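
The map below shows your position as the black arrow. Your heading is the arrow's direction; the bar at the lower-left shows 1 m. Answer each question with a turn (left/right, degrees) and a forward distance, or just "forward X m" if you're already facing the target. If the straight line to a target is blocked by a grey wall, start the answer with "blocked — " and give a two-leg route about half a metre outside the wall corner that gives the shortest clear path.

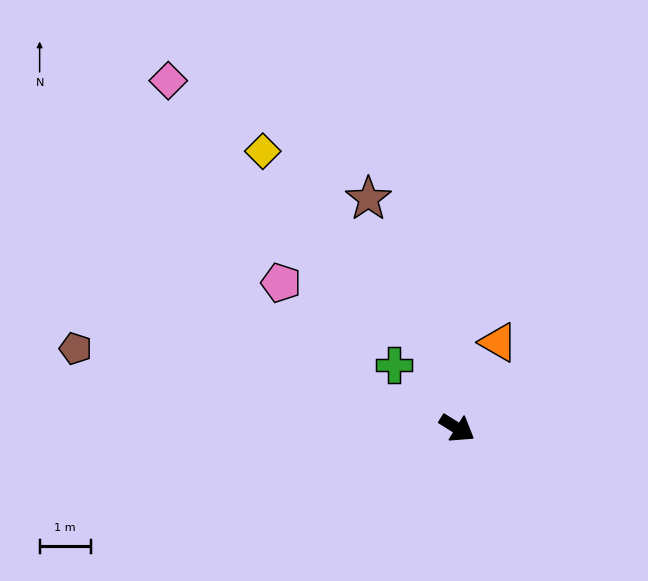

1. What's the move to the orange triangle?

turn left 96°, forward 1.9 m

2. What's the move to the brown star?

turn left 143°, forward 4.8 m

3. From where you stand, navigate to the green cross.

turn left 167°, forward 1.7 m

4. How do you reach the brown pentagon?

turn right 160°, forward 7.6 m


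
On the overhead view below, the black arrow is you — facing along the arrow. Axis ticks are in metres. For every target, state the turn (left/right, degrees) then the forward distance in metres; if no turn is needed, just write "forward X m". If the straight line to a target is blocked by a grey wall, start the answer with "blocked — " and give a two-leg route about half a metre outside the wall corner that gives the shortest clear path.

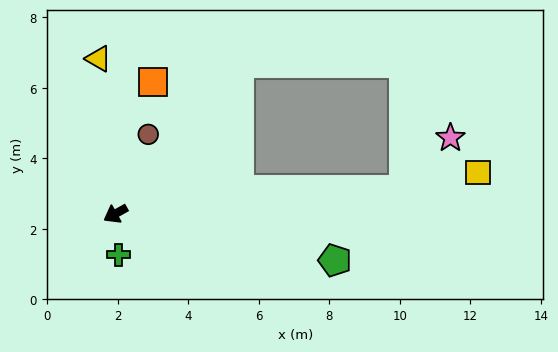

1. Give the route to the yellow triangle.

turn right 113°, forward 4.4 m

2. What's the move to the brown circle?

turn right 142°, forward 2.4 m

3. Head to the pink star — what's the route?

blocked — turn left 156°, forward 8.2 m, then turn left 42°, forward 2.0 m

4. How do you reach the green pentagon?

turn left 139°, forward 6.4 m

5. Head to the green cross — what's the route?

turn left 65°, forward 1.2 m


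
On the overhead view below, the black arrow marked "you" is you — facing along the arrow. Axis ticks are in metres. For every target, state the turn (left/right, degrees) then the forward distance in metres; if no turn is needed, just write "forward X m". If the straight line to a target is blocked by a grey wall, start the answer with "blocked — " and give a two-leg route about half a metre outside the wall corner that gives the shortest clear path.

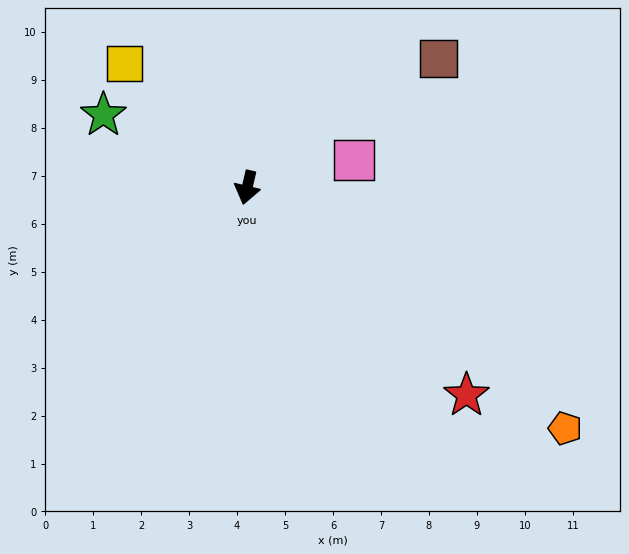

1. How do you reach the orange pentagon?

turn left 66°, forward 8.3 m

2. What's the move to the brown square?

turn left 137°, forward 4.8 m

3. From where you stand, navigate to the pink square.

turn left 118°, forward 2.3 m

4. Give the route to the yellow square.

turn right 122°, forward 3.6 m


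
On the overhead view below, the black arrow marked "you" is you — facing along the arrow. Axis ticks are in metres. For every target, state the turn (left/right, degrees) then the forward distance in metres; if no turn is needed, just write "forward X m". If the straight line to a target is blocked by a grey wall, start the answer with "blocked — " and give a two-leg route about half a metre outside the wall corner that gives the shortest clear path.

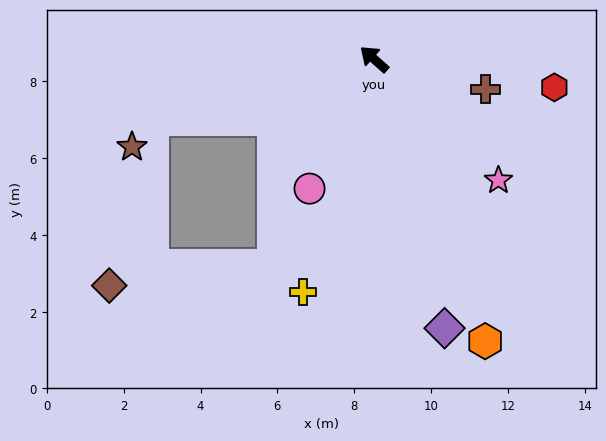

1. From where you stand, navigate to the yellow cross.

turn left 115°, forward 6.3 m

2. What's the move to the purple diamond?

turn left 146°, forward 7.2 m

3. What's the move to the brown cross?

turn right 154°, forward 3.0 m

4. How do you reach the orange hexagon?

turn left 153°, forward 7.9 m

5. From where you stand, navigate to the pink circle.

turn left 105°, forward 3.8 m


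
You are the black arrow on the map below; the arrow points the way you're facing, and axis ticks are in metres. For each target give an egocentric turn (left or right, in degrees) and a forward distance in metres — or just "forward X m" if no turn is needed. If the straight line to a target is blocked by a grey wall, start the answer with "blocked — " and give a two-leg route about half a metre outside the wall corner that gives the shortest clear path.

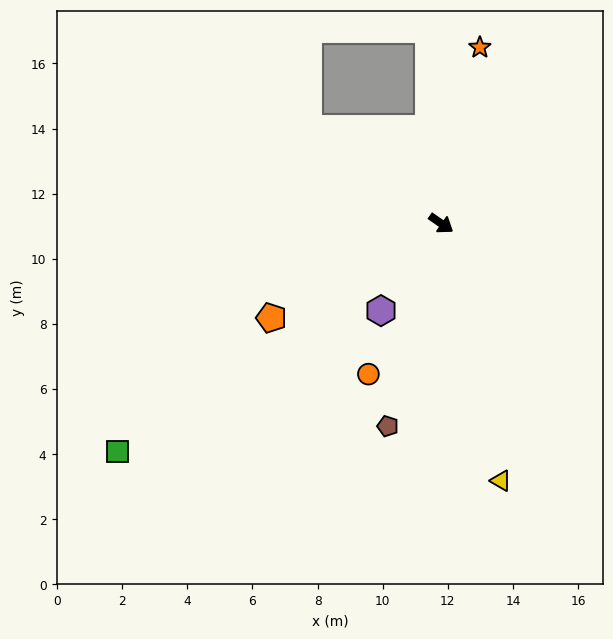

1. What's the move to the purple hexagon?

turn right 90°, forward 3.3 m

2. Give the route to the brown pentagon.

turn right 70°, forward 6.4 m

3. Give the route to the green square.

turn right 110°, forward 12.2 m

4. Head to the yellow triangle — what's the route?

turn right 42°, forward 8.1 m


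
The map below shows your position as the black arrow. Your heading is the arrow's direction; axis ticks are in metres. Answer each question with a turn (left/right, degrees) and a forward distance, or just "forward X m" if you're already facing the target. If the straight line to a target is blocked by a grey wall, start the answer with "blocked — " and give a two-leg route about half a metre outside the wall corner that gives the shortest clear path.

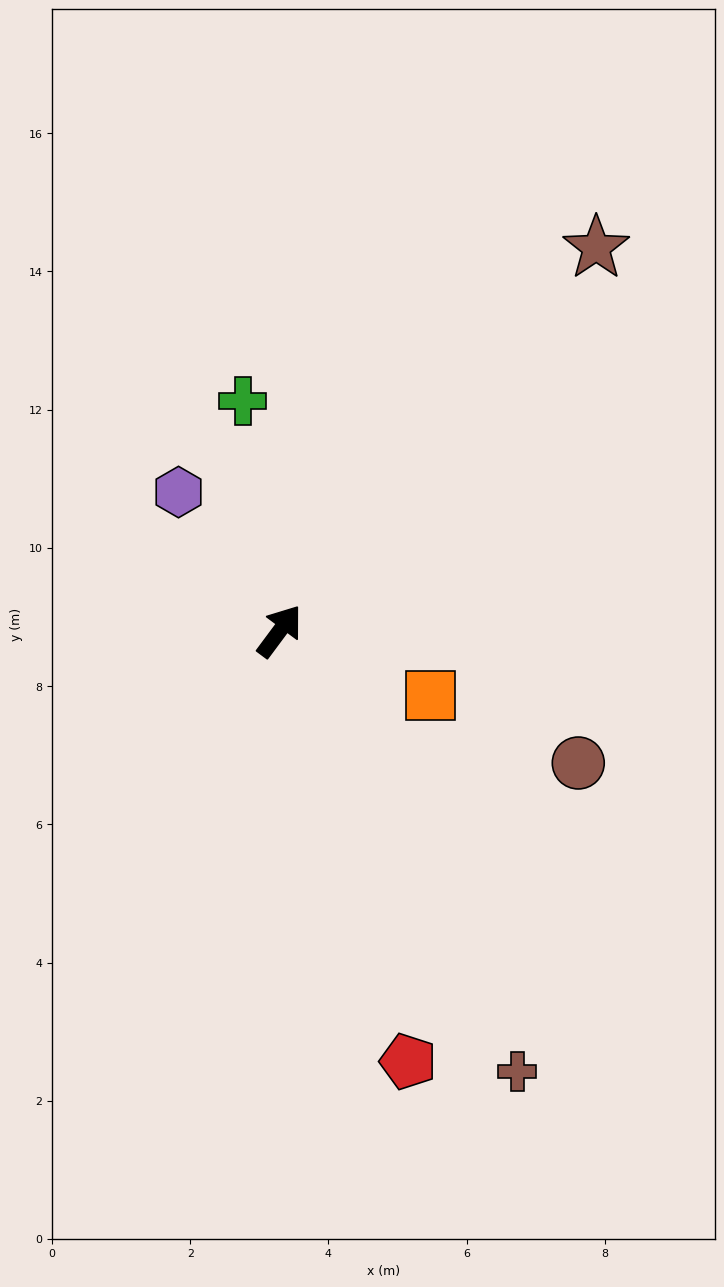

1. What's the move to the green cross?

turn left 46°, forward 3.4 m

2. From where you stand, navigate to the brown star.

turn right 3°, forward 7.2 m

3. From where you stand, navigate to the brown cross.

turn right 115°, forward 7.2 m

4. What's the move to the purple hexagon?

turn left 73°, forward 2.5 m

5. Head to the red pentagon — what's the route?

turn right 127°, forward 6.5 m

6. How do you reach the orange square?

turn right 77°, forward 2.4 m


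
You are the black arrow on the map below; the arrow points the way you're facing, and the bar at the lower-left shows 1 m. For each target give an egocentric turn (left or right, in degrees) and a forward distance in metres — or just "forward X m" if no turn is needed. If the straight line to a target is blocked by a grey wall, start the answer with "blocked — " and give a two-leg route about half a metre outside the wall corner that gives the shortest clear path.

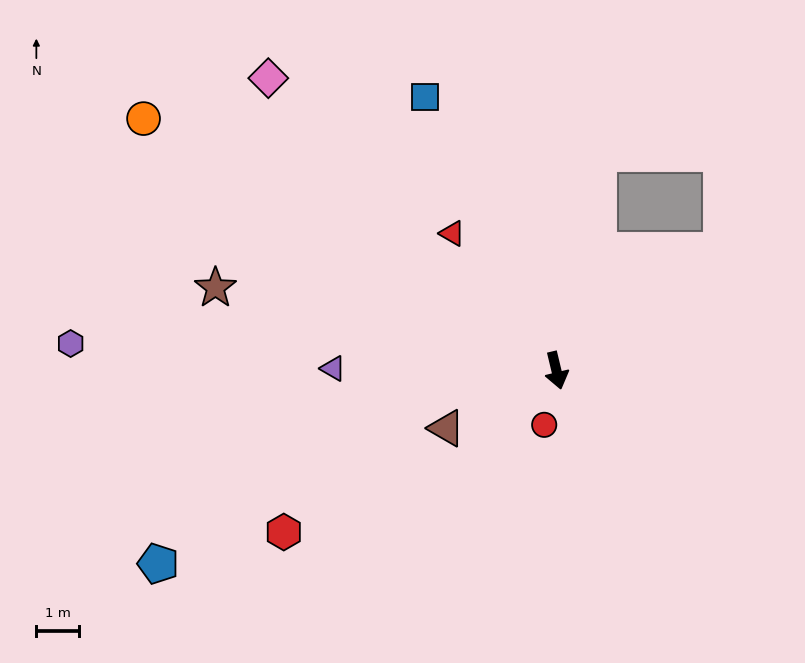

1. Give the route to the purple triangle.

turn right 104°, forward 5.2 m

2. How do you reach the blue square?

turn right 168°, forward 7.1 m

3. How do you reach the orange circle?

turn right 135°, forward 11.3 m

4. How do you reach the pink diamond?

turn right 149°, forward 9.6 m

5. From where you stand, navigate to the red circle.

turn right 26°, forward 1.3 m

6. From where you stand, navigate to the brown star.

turn right 117°, forward 8.2 m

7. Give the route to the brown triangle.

turn right 76°, forward 2.9 m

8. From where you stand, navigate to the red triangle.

turn right 156°, forward 4.0 m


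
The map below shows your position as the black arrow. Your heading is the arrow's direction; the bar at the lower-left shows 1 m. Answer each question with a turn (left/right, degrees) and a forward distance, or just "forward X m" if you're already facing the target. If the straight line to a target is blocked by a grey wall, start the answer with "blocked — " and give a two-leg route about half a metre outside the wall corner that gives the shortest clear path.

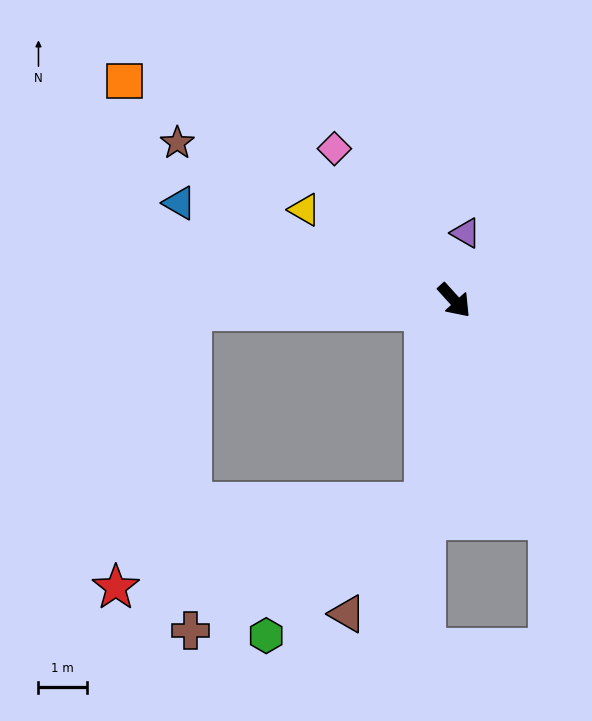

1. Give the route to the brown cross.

blocked — turn right 50°, forward 4.2 m, then turn right 54°, forward 5.5 m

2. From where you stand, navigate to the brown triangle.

blocked — turn right 50°, forward 4.2 m, then turn right 27°, forward 2.8 m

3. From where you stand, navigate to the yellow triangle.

turn right 163°, forward 3.6 m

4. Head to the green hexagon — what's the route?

blocked — turn right 50°, forward 4.2 m, then turn right 42°, forward 4.3 m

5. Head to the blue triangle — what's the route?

turn right 152°, forward 6.0 m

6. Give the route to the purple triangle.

turn left 128°, forward 1.4 m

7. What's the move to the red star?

blocked — turn right 50°, forward 4.2 m, then turn right 67°, forward 6.6 m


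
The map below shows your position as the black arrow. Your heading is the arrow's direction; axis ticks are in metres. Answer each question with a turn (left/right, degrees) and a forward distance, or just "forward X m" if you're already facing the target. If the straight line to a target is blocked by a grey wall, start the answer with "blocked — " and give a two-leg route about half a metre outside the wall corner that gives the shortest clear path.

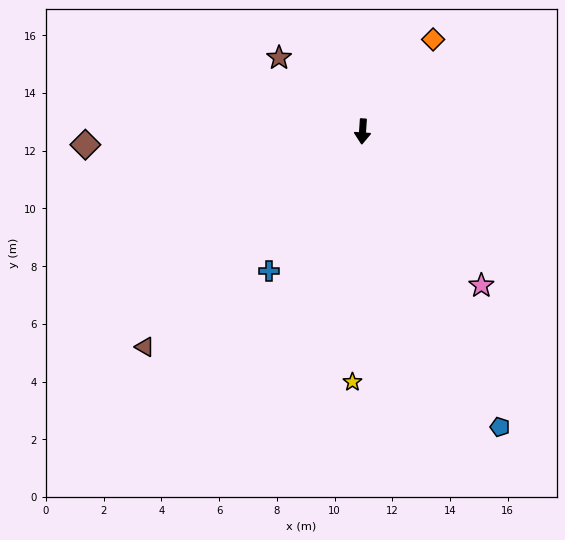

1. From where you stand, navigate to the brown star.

turn right 128°, forward 3.9 m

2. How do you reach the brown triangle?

turn right 42°, forward 10.6 m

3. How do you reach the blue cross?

turn right 30°, forward 5.8 m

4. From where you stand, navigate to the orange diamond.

turn left 146°, forward 4.0 m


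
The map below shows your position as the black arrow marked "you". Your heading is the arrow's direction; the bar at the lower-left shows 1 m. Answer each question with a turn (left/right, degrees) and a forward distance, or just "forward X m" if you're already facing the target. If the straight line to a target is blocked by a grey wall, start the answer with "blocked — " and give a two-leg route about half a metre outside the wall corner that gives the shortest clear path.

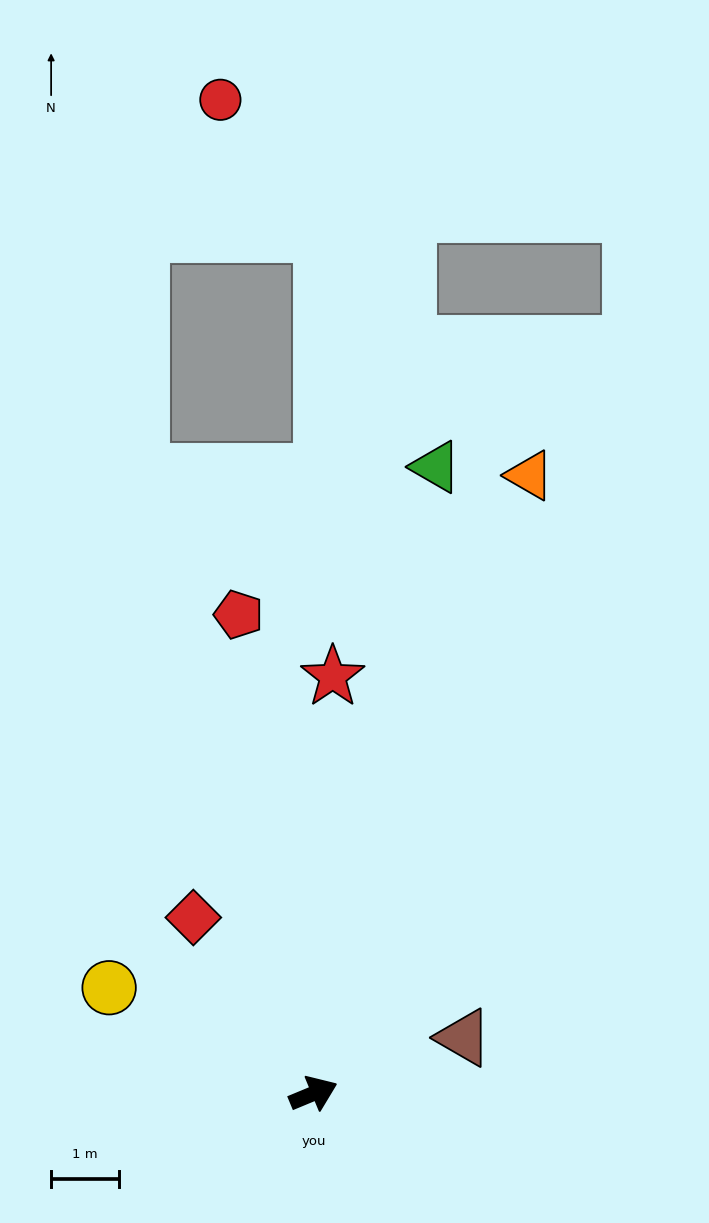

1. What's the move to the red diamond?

turn left 102°, forward 3.2 m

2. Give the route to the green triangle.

turn left 56°, forward 9.5 m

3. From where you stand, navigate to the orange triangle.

turn left 48°, forward 9.7 m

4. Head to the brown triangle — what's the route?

turn right 2°, forward 2.4 m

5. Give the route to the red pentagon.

turn left 76°, forward 7.2 m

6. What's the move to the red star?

turn left 65°, forward 6.2 m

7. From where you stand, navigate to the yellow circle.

turn left 130°, forward 3.4 m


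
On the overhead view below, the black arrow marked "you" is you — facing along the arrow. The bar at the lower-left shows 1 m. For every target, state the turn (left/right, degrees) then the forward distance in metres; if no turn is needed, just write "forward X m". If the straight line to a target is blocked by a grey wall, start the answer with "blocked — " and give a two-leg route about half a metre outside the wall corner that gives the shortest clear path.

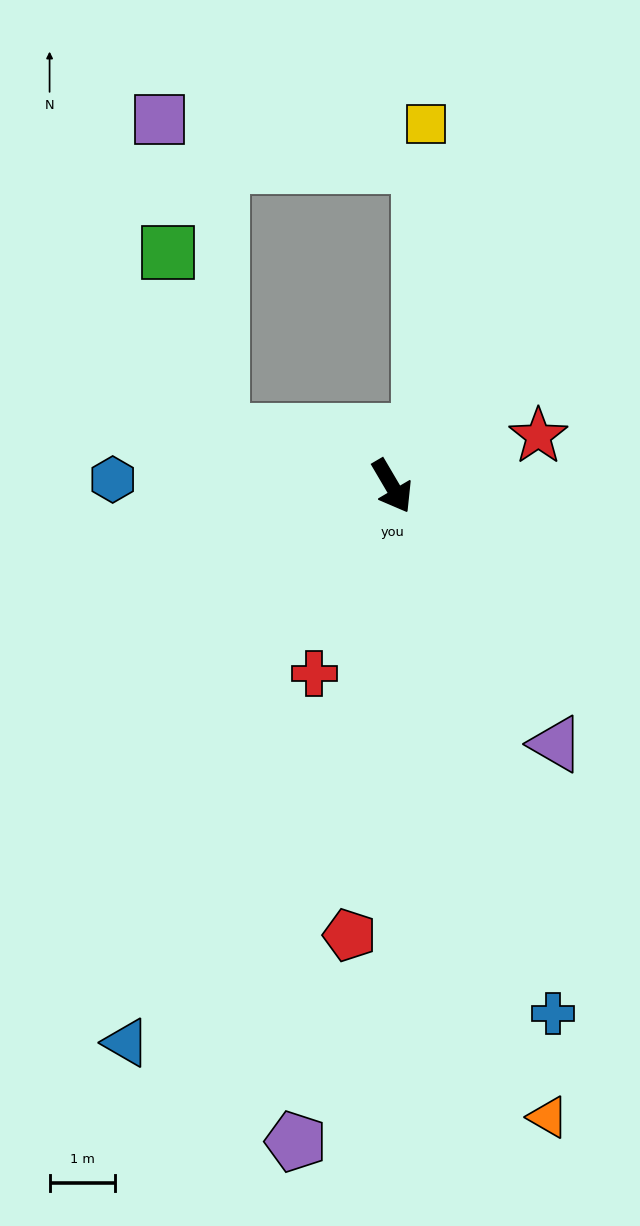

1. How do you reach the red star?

turn left 78°, forward 2.4 m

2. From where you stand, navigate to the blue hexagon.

turn right 122°, forward 4.3 m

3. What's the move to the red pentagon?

turn right 36°, forward 6.9 m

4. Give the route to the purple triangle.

turn left 2°, forward 4.7 m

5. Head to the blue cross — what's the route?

turn right 13°, forward 8.4 m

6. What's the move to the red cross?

turn right 53°, forward 3.1 m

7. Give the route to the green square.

blocked — turn right 138°, forward 2.7 m, then turn right 56°, forward 2.9 m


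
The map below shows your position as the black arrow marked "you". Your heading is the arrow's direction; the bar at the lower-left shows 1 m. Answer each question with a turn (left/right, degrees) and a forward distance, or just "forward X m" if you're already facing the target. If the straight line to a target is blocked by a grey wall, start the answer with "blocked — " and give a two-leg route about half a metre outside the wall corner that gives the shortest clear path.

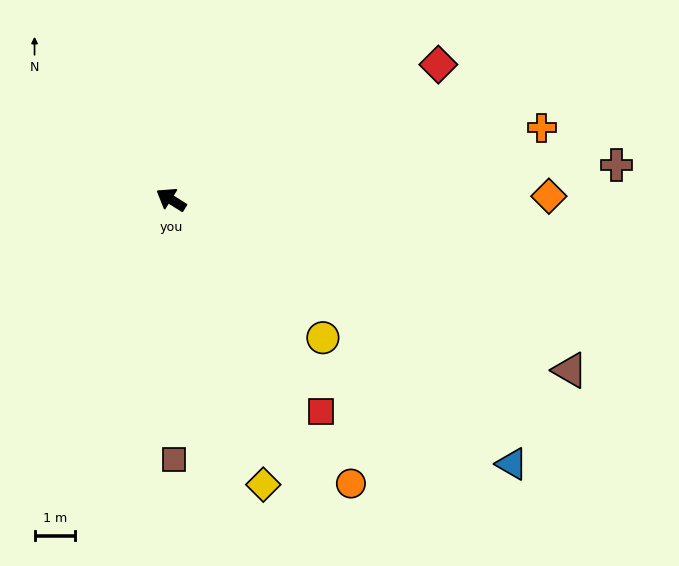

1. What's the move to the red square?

turn left 157°, forward 6.4 m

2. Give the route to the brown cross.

turn right 144°, forward 11.0 m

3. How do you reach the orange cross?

turn right 137°, forward 9.3 m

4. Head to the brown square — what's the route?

turn left 123°, forward 6.4 m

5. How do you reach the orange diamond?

turn right 148°, forward 9.3 m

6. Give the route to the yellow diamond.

turn left 140°, forward 7.4 m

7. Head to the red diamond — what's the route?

turn right 121°, forward 7.4 m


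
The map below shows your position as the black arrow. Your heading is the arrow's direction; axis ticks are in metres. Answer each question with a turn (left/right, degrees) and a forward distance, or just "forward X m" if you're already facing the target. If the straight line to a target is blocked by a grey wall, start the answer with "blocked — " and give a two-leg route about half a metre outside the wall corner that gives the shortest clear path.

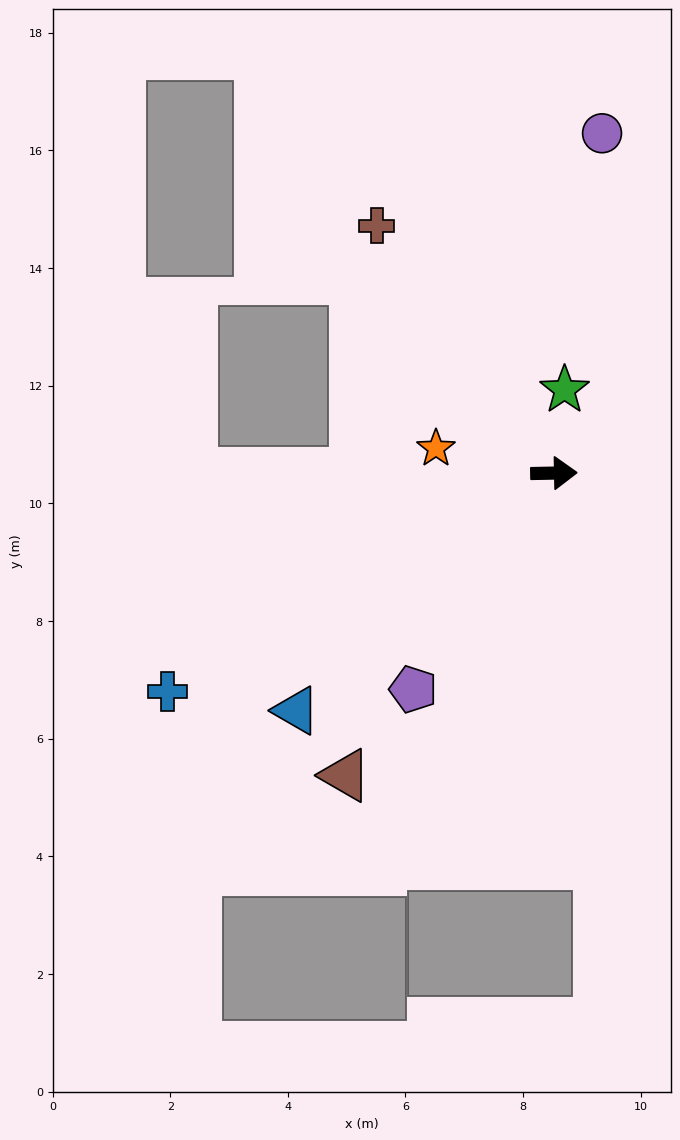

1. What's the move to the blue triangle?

turn right 138°, forward 6.0 m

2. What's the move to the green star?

turn left 82°, forward 1.4 m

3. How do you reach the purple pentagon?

turn right 124°, forward 4.4 m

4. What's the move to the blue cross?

turn right 152°, forward 7.5 m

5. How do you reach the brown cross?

turn left 125°, forward 5.2 m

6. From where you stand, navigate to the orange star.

turn left 167°, forward 2.0 m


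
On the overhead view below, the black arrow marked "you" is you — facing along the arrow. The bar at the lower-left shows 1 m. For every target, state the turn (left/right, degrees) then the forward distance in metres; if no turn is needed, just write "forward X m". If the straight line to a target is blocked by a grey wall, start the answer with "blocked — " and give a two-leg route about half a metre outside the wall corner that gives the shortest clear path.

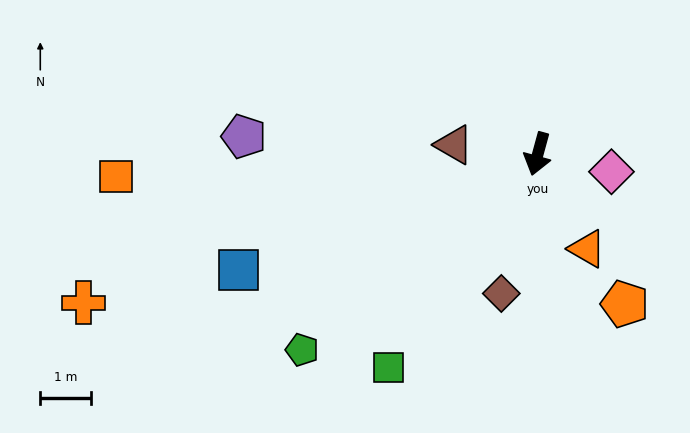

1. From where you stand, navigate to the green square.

turn right 20°, forward 5.1 m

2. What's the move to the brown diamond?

forward 2.8 m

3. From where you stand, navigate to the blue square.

turn right 54°, forward 6.3 m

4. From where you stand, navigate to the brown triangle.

turn right 81°, forward 1.7 m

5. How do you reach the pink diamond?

turn left 92°, forward 1.5 m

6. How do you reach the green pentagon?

turn right 35°, forward 6.0 m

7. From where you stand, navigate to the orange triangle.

turn left 43°, forward 2.1 m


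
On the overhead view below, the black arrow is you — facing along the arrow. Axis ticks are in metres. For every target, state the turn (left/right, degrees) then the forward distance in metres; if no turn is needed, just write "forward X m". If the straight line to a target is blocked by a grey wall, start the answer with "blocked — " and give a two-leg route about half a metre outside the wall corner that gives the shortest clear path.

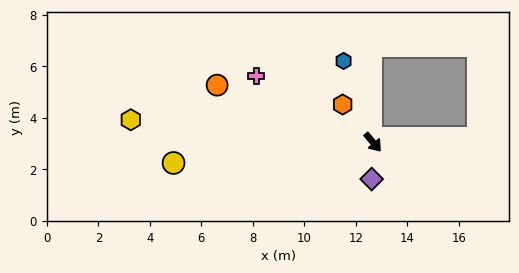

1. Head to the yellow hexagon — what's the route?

turn right 135°, forward 9.4 m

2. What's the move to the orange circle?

turn right 150°, forward 6.5 m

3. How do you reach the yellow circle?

turn right 124°, forward 7.8 m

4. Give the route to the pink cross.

turn right 160°, forward 5.2 m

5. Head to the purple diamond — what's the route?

turn right 42°, forward 1.4 m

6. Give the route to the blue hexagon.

turn left 160°, forward 3.4 m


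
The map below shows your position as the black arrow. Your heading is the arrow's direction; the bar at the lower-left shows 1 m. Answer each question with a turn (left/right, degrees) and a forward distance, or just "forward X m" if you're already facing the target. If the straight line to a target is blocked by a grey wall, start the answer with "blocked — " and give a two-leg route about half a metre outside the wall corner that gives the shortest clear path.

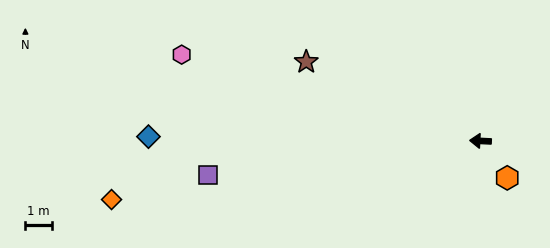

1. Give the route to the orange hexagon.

turn left 129°, forward 1.7 m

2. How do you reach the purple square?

turn left 10°, forward 10.3 m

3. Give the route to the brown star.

turn right 22°, forward 7.1 m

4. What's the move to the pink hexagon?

turn right 13°, forward 11.6 m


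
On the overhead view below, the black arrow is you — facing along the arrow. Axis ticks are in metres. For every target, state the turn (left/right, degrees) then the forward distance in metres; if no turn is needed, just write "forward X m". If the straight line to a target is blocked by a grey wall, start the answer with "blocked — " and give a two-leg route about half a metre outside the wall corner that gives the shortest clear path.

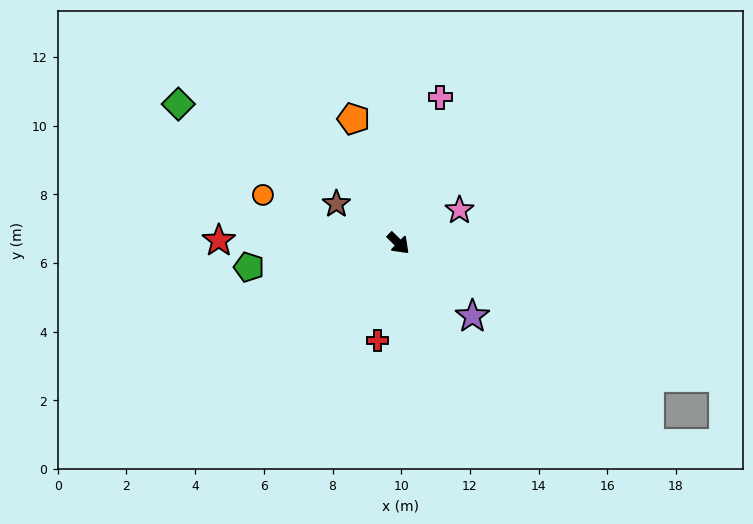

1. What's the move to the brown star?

turn right 168°, forward 2.1 m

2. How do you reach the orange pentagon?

turn left 154°, forward 3.9 m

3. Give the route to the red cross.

turn right 57°, forward 2.9 m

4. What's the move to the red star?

turn right 136°, forward 5.2 m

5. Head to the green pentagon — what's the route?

turn right 126°, forward 4.4 m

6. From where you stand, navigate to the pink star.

turn left 73°, forward 2.0 m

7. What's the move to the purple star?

forward 3.0 m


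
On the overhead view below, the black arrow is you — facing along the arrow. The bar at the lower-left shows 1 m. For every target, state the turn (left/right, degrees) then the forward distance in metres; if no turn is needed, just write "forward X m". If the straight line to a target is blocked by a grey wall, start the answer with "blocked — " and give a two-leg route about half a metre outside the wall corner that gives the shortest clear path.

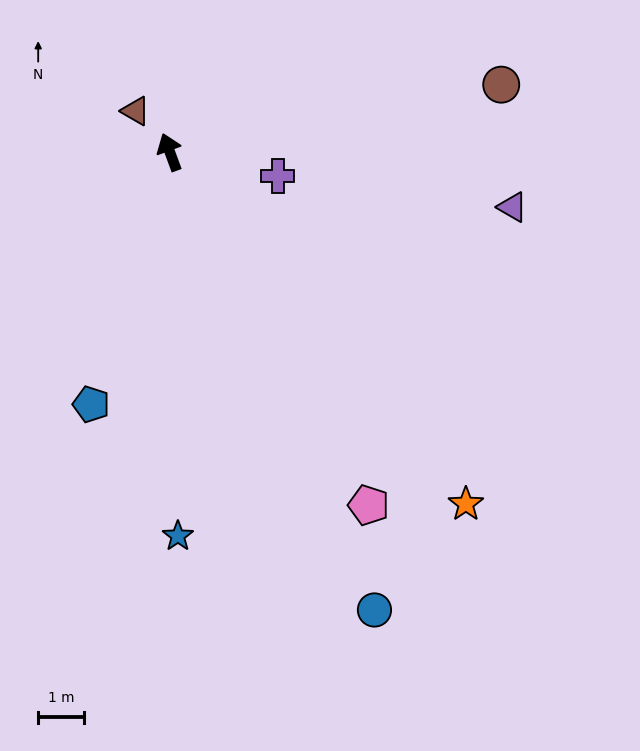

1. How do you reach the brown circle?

turn right 99°, forward 7.5 m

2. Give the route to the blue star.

turn left 161°, forward 8.5 m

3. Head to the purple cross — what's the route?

turn right 123°, forward 2.4 m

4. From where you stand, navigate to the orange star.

turn right 160°, forward 10.1 m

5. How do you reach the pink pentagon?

turn right 171°, forward 8.9 m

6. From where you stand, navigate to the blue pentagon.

turn left 142°, forward 5.8 m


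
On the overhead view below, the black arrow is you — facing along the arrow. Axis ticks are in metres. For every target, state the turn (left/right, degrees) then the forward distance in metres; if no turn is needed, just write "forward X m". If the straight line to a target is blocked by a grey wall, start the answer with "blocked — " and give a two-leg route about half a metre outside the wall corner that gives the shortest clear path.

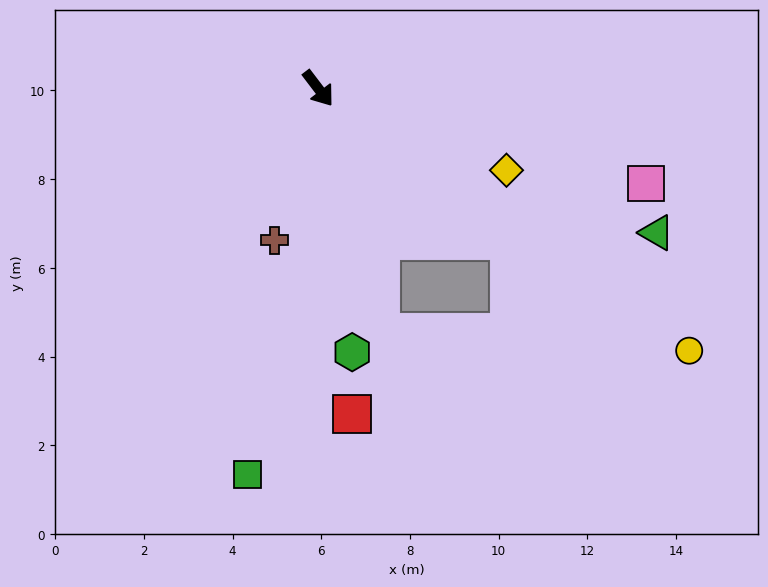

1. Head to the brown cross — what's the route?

turn right 53°, forward 3.6 m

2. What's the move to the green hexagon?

turn right 30°, forward 6.0 m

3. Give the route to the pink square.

turn left 37°, forward 7.7 m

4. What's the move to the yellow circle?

turn left 17°, forward 10.2 m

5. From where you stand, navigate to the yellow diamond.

turn left 29°, forward 4.6 m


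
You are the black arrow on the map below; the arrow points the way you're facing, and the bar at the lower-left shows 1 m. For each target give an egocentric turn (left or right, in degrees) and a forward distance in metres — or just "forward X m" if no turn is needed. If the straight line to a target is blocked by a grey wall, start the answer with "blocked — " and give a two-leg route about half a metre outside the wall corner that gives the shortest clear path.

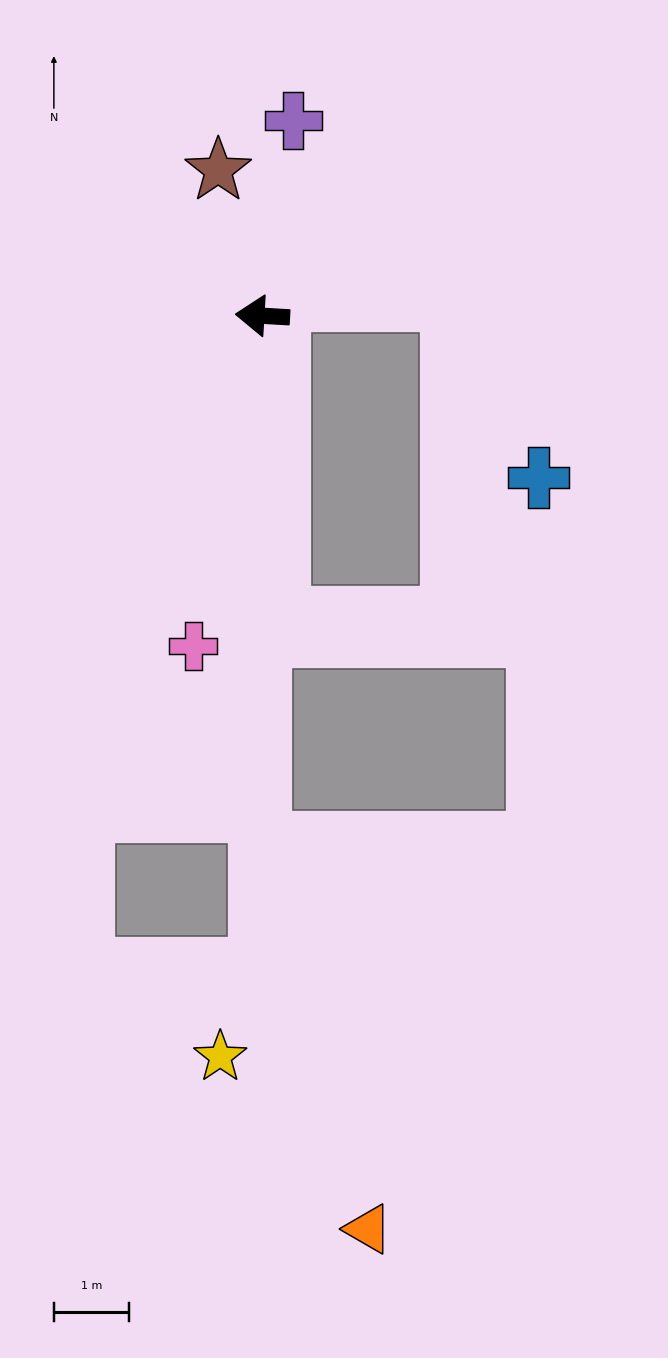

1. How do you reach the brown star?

turn right 70°, forward 2.0 m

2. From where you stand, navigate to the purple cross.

turn right 96°, forward 2.6 m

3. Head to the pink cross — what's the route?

turn left 82°, forward 4.5 m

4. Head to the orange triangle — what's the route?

blocked — turn left 93°, forward 7.0 m, then turn left 16°, forward 5.3 m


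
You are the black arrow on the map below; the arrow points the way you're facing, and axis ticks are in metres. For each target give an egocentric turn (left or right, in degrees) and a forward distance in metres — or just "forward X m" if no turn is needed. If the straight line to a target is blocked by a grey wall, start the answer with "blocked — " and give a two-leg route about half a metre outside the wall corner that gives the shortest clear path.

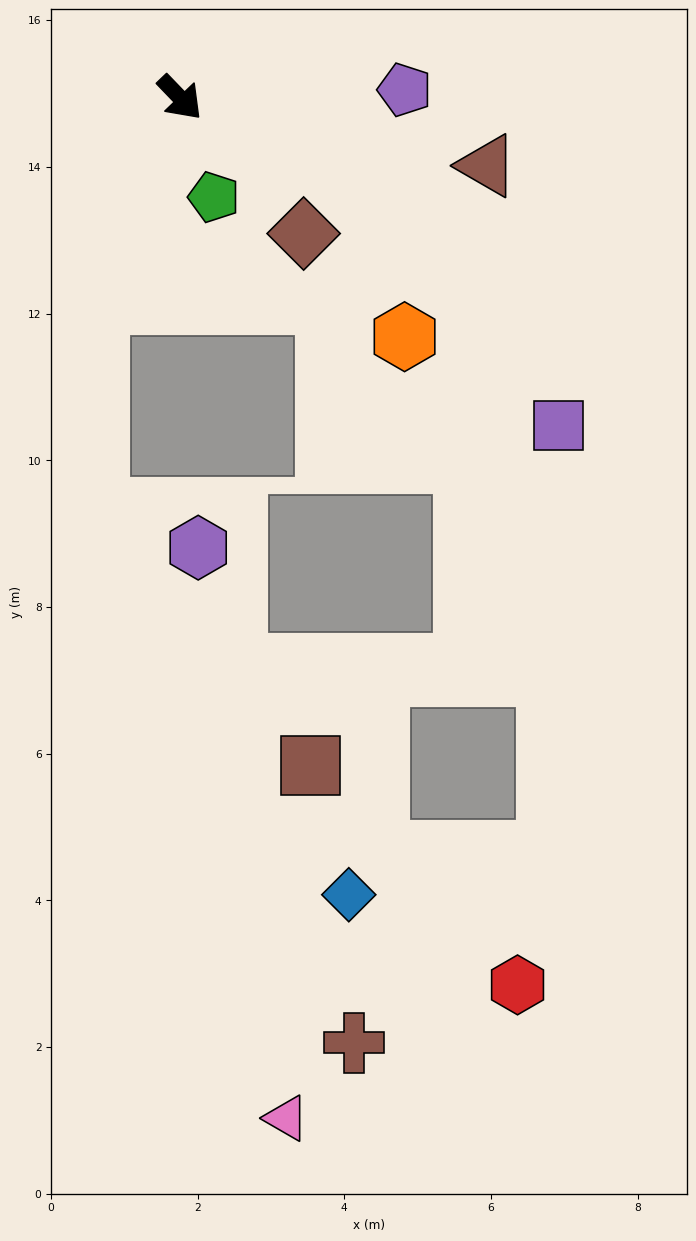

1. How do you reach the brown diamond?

forward 2.5 m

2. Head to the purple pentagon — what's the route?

turn left 48°, forward 3.1 m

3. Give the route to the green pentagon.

turn right 25°, forward 1.4 m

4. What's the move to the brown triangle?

turn left 34°, forward 4.3 m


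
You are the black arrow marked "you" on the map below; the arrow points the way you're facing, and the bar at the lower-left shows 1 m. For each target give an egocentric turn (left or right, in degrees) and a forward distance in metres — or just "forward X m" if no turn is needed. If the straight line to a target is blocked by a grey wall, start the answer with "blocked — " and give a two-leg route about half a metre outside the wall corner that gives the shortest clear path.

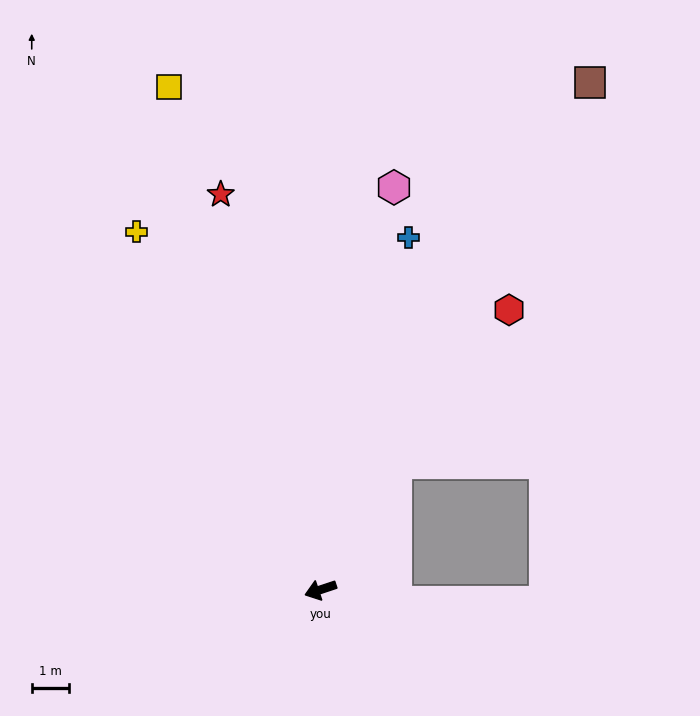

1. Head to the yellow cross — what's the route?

turn right 81°, forward 10.9 m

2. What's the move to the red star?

turn right 94°, forward 11.0 m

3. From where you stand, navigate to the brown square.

turn right 136°, forward 15.5 m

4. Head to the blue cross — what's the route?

turn right 122°, forward 9.8 m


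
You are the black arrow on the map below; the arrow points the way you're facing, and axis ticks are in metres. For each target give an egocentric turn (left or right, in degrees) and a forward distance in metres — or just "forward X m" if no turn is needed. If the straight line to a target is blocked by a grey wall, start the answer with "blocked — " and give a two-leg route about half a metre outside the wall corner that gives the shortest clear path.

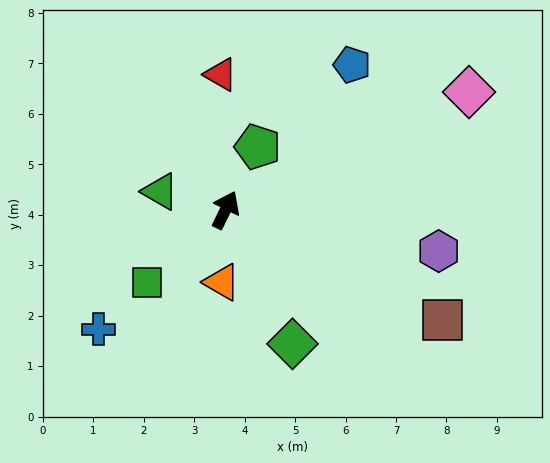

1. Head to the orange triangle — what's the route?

turn right 157°, forward 1.4 m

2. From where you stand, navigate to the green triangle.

turn left 101°, forward 1.3 m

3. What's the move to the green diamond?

turn right 127°, forward 3.0 m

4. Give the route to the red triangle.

turn left 28°, forward 2.7 m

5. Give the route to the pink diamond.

turn right 38°, forward 5.4 m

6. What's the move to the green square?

turn left 159°, forward 2.1 m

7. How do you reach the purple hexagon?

turn right 75°, forward 4.3 m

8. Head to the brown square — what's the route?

turn right 91°, forward 4.8 m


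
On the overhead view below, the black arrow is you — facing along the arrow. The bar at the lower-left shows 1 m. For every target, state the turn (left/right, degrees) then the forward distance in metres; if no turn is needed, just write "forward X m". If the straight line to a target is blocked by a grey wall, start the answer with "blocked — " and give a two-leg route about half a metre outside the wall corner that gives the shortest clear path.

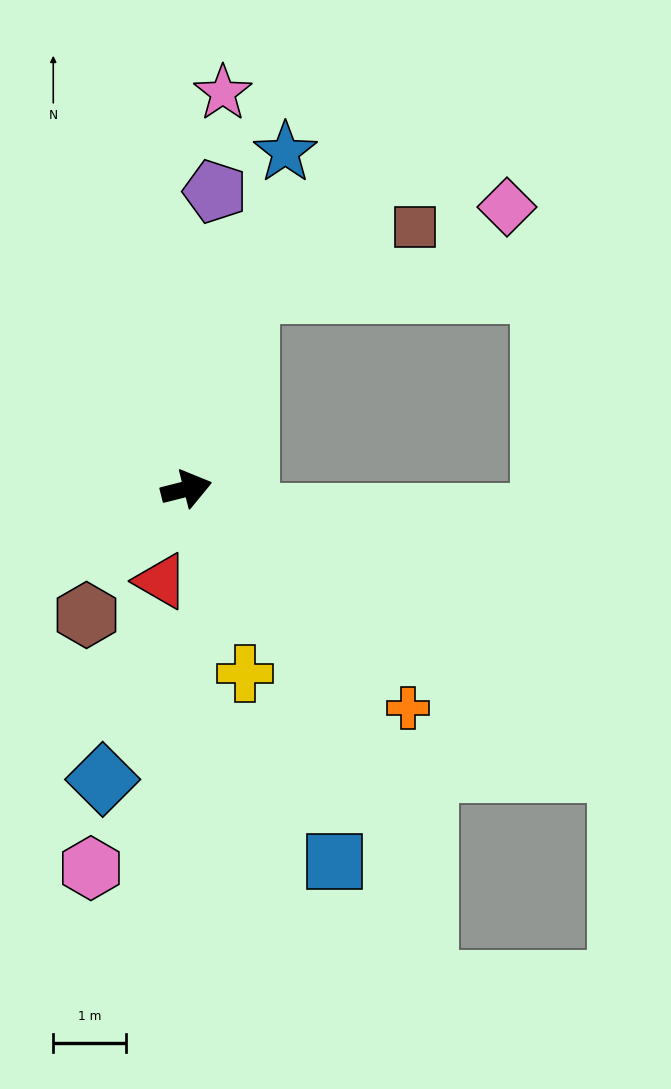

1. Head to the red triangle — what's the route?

turn right 120°, forward 1.3 m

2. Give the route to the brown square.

blocked — turn left 58°, forward 2.8 m, then turn right 51°, forward 2.5 m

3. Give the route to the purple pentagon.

turn left 70°, forward 4.1 m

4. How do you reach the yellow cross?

turn right 87°, forward 2.7 m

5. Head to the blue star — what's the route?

turn left 59°, forward 4.8 m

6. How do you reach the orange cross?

turn right 59°, forward 4.3 m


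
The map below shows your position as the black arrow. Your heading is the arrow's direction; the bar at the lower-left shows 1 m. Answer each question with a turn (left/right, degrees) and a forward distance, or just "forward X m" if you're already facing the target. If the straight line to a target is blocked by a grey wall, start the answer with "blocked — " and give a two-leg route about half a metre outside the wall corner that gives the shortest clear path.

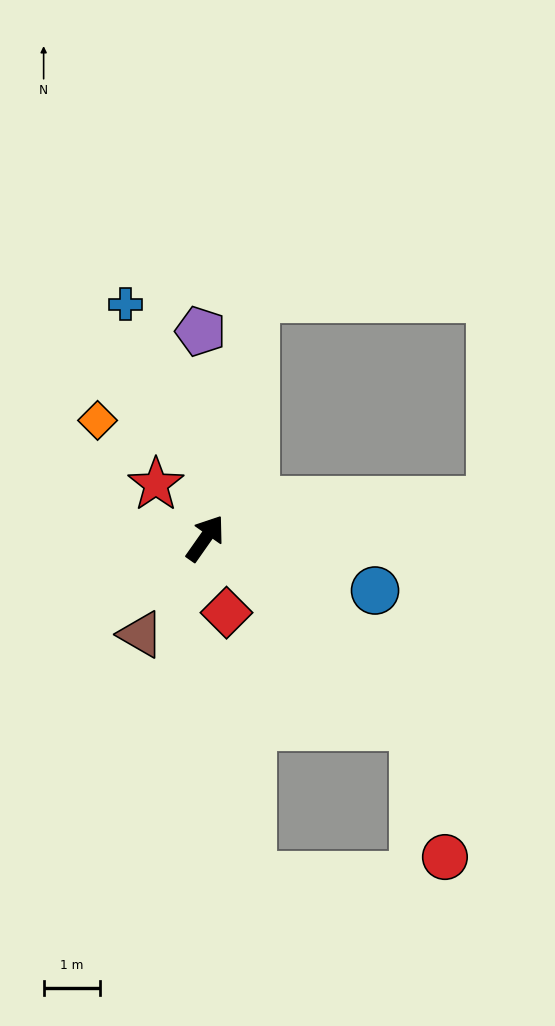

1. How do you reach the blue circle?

turn right 72°, forward 3.1 m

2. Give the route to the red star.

turn left 78°, forward 1.3 m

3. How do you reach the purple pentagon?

turn left 36°, forward 3.7 m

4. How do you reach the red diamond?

turn right 129°, forward 1.4 m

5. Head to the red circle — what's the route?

blocked — turn right 97°, forward 5.0 m, then turn right 34°, forward 2.4 m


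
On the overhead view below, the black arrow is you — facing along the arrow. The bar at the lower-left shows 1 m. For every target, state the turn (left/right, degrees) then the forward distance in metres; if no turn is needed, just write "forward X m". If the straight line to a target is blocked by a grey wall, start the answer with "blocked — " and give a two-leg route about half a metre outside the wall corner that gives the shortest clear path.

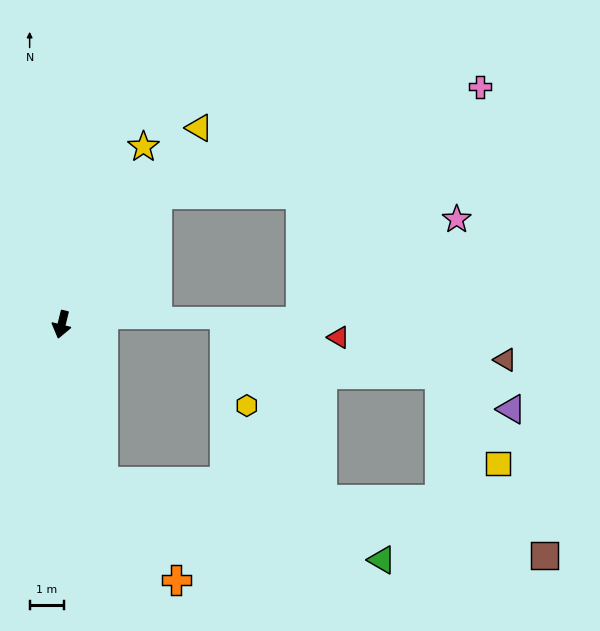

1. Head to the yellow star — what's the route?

turn left 169°, forward 5.6 m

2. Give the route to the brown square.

blocked — turn left 29°, forward 4.7 m, then turn left 65°, forward 12.9 m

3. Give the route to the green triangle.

blocked — turn left 29°, forward 4.7 m, then turn left 59°, forward 8.3 m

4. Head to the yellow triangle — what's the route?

turn left 159°, forward 6.9 m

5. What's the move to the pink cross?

blocked — turn left 157°, forward 4.7 m, then turn right 35°, forward 9.8 m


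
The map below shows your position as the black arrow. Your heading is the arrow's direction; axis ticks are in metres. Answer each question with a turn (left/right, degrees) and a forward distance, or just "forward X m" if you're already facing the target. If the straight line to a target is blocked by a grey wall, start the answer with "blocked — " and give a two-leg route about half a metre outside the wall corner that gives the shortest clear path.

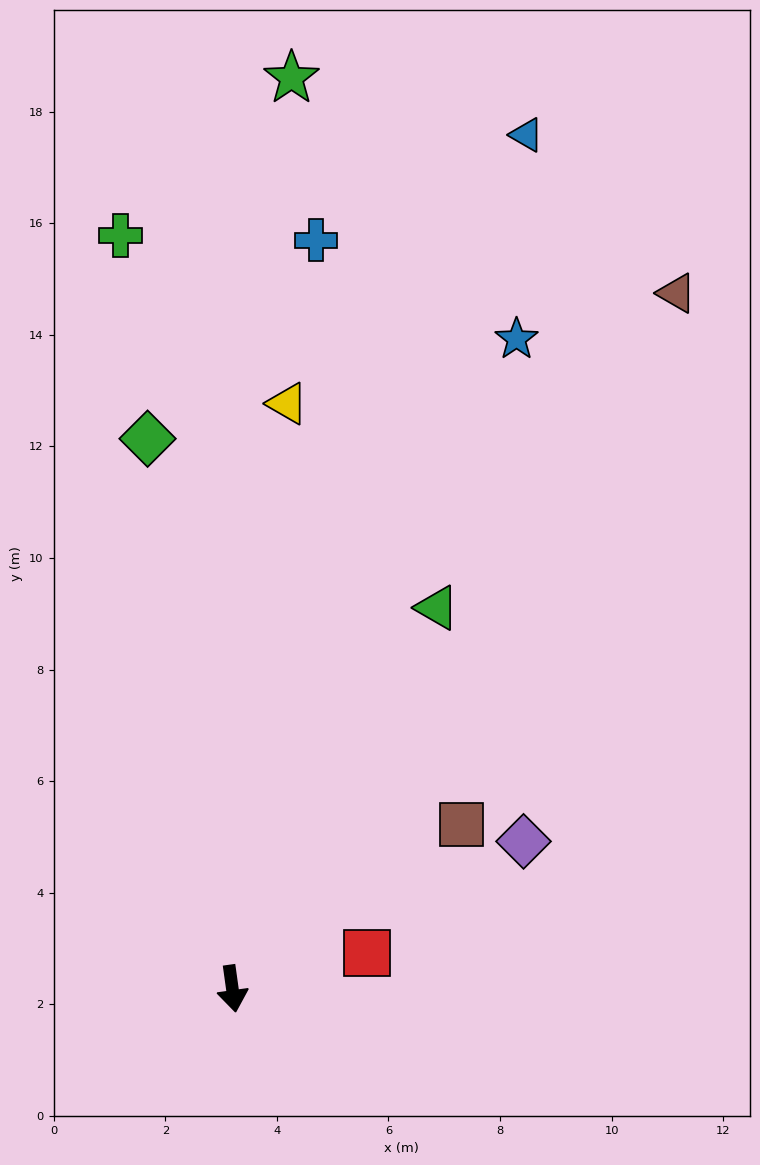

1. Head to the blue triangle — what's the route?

turn left 153°, forward 16.2 m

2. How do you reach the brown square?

turn left 118°, forward 5.1 m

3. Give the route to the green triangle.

turn left 144°, forward 7.8 m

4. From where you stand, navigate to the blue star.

turn left 148°, forward 12.7 m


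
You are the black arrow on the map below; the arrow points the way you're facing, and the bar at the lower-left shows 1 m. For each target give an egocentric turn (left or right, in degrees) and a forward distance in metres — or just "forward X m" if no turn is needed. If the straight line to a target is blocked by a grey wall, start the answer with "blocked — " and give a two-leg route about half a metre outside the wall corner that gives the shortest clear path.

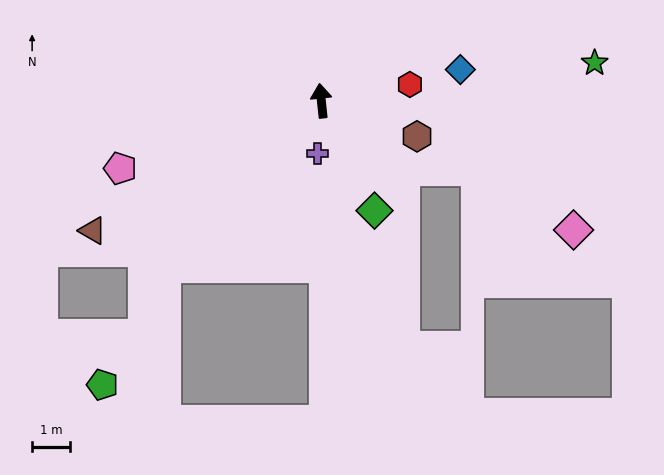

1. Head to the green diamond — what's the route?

turn right 160°, forward 3.2 m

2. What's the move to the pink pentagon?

turn left 103°, forward 5.6 m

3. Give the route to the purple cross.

turn left 170°, forward 1.4 m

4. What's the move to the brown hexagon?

turn right 117°, forward 2.7 m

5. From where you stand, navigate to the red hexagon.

turn right 86°, forward 2.4 m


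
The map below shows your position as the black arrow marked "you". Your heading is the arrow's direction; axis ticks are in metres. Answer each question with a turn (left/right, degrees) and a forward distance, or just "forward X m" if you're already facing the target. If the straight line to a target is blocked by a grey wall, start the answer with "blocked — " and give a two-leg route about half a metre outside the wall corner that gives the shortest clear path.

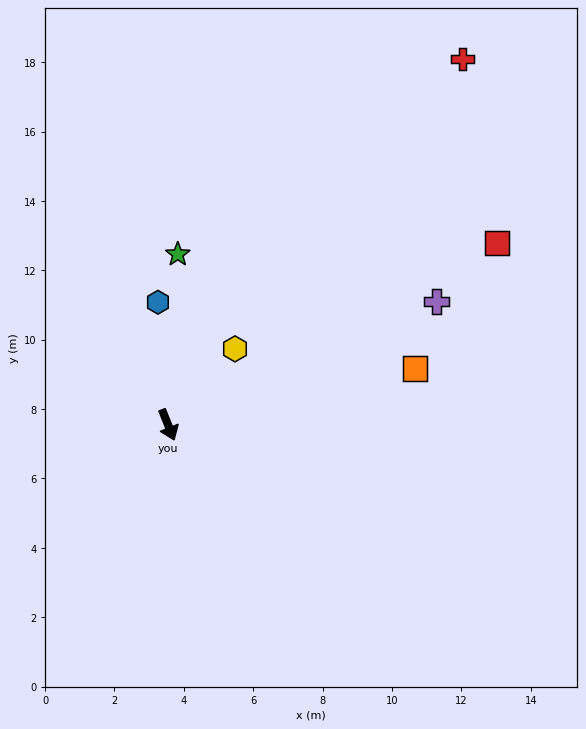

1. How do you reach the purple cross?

turn left 93°, forward 8.5 m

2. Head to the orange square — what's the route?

turn left 81°, forward 7.3 m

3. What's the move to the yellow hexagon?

turn left 117°, forward 2.9 m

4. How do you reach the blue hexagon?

turn left 163°, forward 3.5 m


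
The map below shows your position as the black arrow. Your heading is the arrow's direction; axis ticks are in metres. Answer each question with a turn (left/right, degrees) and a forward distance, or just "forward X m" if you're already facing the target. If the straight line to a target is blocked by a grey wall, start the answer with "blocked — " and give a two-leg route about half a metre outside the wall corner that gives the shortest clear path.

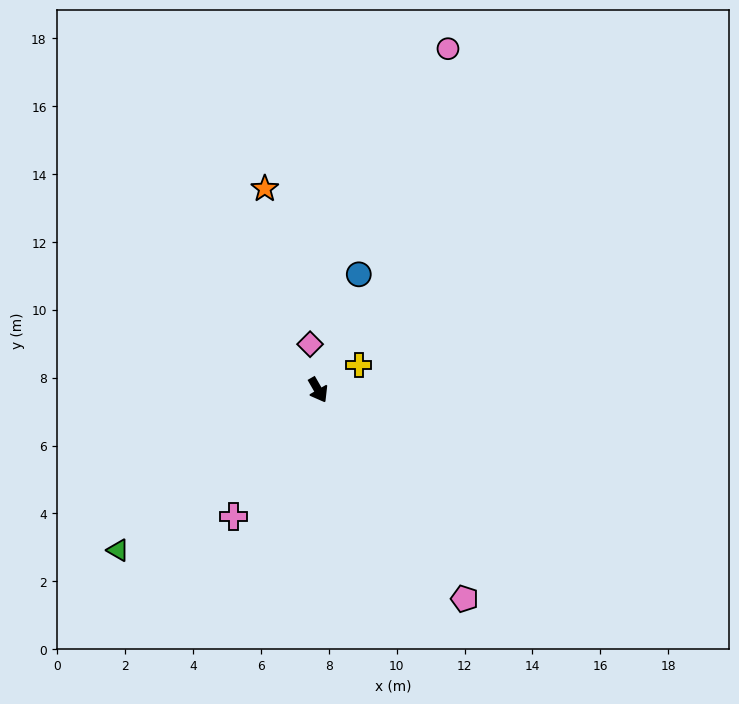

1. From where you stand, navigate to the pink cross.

turn right 64°, forward 4.5 m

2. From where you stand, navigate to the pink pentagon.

turn left 5°, forward 7.5 m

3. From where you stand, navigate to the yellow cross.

turn left 92°, forward 1.4 m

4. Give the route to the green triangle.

turn right 81°, forward 7.6 m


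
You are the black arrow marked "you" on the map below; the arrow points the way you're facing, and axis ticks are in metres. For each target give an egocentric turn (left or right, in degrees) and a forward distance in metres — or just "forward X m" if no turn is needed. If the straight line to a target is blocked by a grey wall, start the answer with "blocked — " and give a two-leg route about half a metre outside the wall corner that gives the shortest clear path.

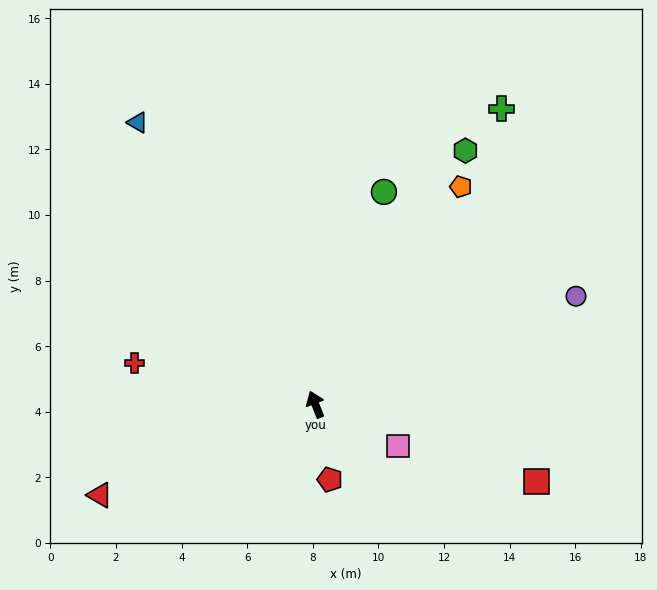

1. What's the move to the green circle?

turn right 39°, forward 6.8 m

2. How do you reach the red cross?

turn left 56°, forward 5.7 m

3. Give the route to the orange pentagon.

turn right 55°, forward 8.0 m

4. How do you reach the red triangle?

turn left 91°, forward 7.1 m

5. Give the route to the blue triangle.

turn left 11°, forward 10.2 m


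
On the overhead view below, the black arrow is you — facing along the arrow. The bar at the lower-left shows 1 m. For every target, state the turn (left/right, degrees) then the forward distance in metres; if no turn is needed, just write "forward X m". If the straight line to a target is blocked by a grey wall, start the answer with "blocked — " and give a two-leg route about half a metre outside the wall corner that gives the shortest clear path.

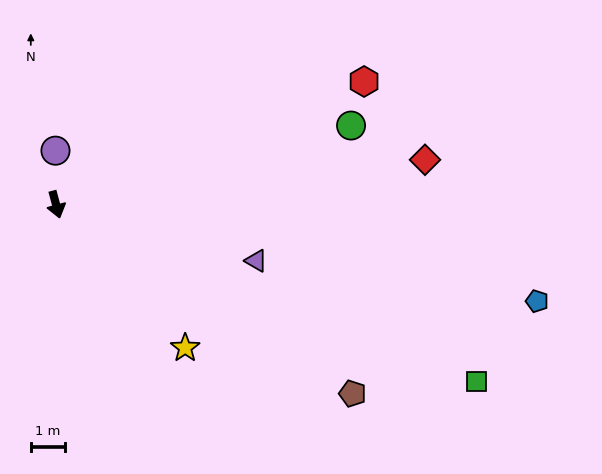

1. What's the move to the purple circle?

turn left 166°, forward 1.6 m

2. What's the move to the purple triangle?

turn left 59°, forward 6.1 m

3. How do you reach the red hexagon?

turn left 97°, forward 9.8 m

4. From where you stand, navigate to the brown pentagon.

turn left 43°, forward 10.4 m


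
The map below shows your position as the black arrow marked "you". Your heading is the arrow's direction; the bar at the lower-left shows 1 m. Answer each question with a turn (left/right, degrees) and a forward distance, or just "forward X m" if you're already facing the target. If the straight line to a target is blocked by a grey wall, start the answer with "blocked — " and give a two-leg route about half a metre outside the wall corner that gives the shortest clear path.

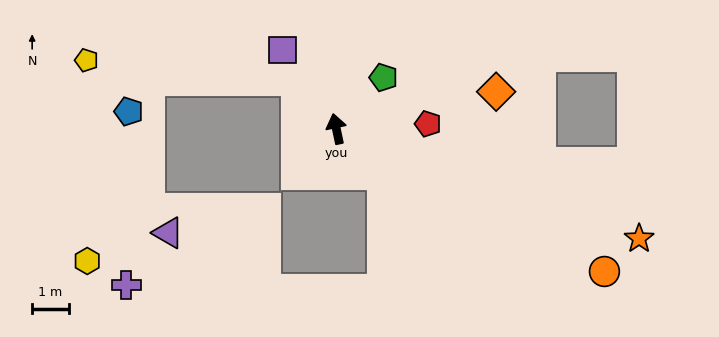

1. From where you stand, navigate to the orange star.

turn right 122°, forward 8.7 m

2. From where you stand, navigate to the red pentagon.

turn right 99°, forward 2.5 m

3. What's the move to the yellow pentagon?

blocked — turn left 27°, forward 1.7 m, then turn left 46°, forward 5.7 m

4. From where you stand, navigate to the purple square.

turn left 22°, forward 2.6 m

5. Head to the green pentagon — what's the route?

turn right 55°, forward 1.9 m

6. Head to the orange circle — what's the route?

turn right 130°, forward 8.2 m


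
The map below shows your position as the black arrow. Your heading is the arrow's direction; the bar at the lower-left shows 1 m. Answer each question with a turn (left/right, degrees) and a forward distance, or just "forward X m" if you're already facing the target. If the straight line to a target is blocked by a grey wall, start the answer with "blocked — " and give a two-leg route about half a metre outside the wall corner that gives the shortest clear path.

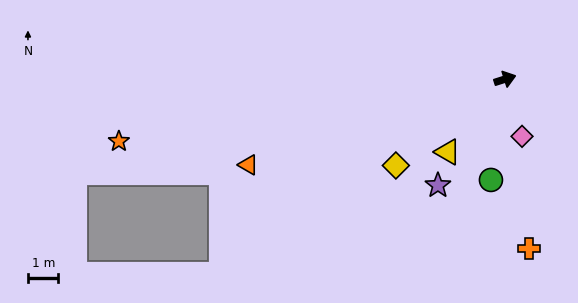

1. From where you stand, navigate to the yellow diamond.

turn right 159°, forward 4.6 m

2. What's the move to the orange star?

turn left 171°, forward 12.8 m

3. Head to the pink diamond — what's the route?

turn right 91°, forward 2.0 m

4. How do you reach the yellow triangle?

turn right 146°, forward 3.0 m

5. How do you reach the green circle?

turn right 116°, forward 3.3 m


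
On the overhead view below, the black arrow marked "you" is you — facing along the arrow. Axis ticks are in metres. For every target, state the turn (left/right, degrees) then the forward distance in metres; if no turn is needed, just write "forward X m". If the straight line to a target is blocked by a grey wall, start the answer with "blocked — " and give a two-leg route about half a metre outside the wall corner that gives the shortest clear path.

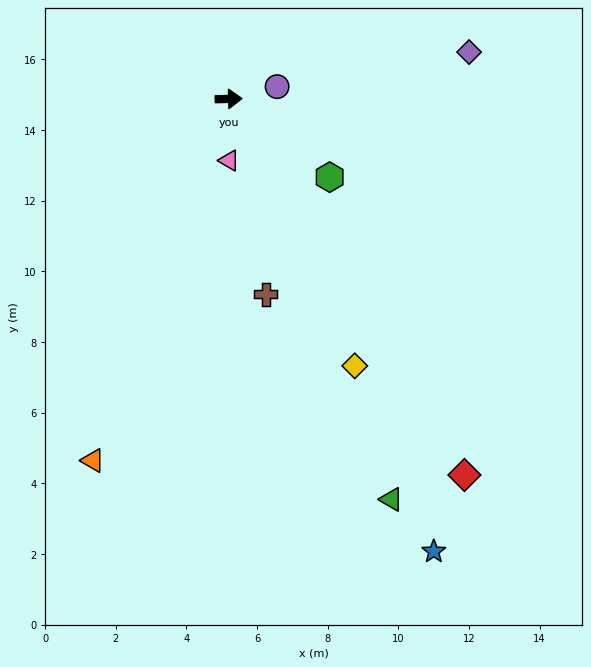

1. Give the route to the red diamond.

turn right 59°, forward 12.6 m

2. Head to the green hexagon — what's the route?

turn right 39°, forward 3.6 m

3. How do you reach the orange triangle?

turn right 112°, forward 10.9 m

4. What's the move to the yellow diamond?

turn right 66°, forward 8.4 m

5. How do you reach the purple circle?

turn left 13°, forward 1.4 m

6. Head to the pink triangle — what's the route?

turn right 91°, forward 1.7 m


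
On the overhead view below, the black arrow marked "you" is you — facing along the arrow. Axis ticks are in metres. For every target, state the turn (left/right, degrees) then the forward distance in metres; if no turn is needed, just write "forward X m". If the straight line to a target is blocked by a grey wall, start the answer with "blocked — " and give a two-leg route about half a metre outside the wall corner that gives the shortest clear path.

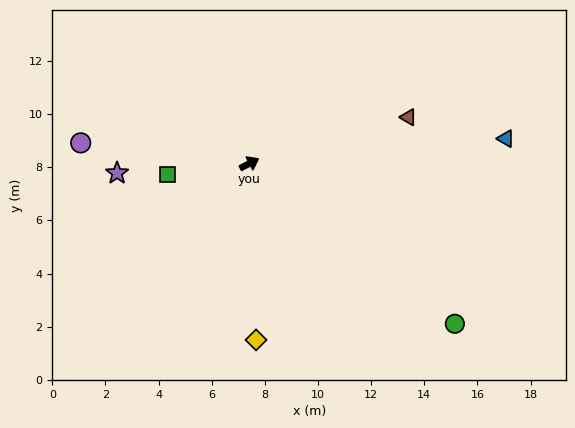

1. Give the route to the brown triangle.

turn right 11°, forward 6.2 m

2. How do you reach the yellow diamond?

turn right 115°, forward 6.6 m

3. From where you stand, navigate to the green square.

turn left 160°, forward 3.1 m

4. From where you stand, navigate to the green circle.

turn right 66°, forward 9.8 m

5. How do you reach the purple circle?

turn left 145°, forward 6.4 m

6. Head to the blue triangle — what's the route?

turn right 22°, forward 9.7 m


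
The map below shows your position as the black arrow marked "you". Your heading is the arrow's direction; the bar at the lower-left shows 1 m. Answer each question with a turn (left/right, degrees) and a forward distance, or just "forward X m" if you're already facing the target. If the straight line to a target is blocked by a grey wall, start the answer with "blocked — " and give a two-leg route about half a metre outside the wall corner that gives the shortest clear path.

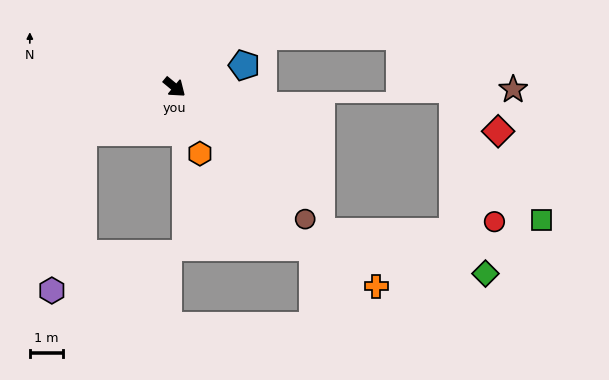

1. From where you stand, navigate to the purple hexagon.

blocked — turn right 114°, forward 3.1 m, then turn left 52°, forward 4.9 m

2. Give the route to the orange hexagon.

turn right 30°, forward 2.2 m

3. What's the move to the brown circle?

turn right 6°, forward 5.7 m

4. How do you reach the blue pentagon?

turn left 57°, forward 2.2 m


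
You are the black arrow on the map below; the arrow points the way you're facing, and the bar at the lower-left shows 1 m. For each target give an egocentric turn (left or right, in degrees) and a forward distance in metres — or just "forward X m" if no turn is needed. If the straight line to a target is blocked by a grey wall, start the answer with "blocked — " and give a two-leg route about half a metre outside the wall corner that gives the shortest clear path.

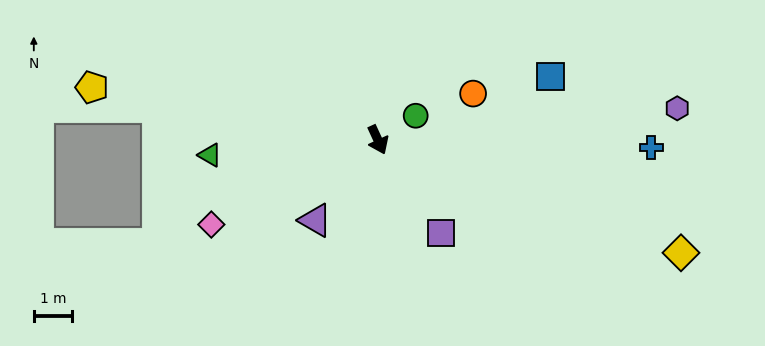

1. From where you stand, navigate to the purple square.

turn left 10°, forward 3.0 m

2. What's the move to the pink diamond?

turn right 88°, forward 4.9 m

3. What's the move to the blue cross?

turn left 64°, forward 7.2 m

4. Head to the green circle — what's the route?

turn left 98°, forward 1.2 m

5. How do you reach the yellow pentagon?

turn right 125°, forward 7.6 m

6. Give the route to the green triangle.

turn right 109°, forward 4.4 m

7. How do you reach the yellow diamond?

turn left 45°, forward 8.5 m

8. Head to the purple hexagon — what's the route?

turn left 71°, forward 7.9 m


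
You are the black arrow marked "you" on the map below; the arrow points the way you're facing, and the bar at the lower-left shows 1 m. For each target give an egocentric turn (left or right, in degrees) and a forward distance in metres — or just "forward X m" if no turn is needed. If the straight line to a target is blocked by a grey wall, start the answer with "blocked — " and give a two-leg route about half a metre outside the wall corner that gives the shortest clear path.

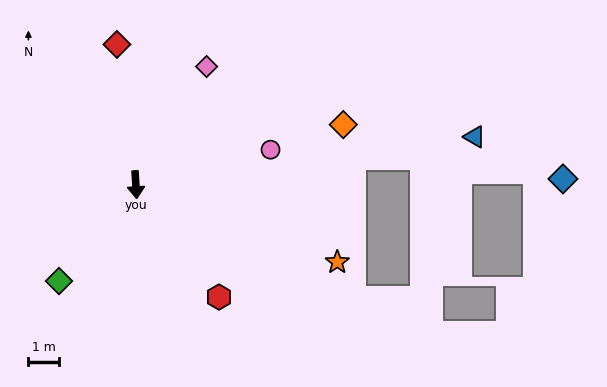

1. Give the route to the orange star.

turn left 65°, forward 7.0 m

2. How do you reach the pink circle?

turn left 101°, forward 4.5 m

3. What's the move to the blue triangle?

turn left 95°, forward 11.1 m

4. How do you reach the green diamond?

turn right 42°, forward 4.0 m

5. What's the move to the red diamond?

turn right 176°, forward 4.6 m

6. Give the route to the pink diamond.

turn left 146°, forward 4.5 m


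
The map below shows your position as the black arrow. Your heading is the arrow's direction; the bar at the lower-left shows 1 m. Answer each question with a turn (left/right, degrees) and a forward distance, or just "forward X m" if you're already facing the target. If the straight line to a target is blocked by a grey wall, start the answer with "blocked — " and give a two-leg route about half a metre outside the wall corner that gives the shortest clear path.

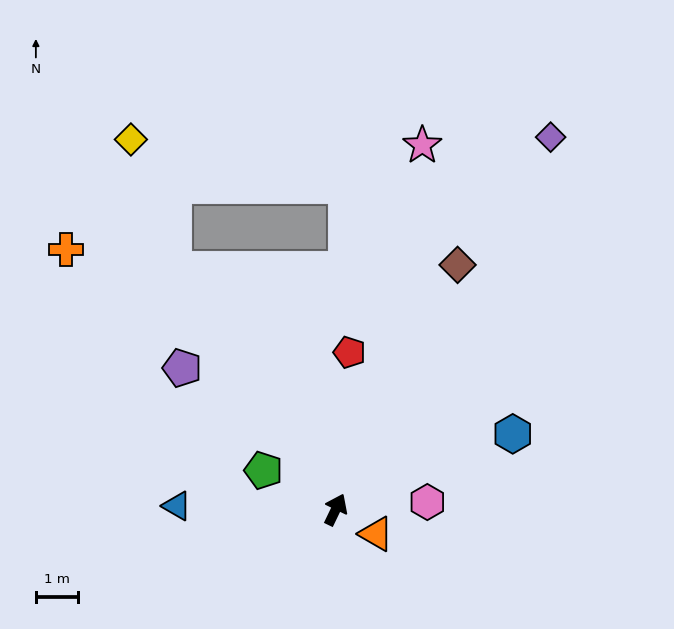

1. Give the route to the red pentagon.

turn left 21°, forward 3.8 m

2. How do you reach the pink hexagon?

turn right 60°, forward 2.2 m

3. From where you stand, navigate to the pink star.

turn left 12°, forward 9.0 m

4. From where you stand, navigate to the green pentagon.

turn left 87°, forward 2.0 m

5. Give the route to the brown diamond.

forward 6.5 m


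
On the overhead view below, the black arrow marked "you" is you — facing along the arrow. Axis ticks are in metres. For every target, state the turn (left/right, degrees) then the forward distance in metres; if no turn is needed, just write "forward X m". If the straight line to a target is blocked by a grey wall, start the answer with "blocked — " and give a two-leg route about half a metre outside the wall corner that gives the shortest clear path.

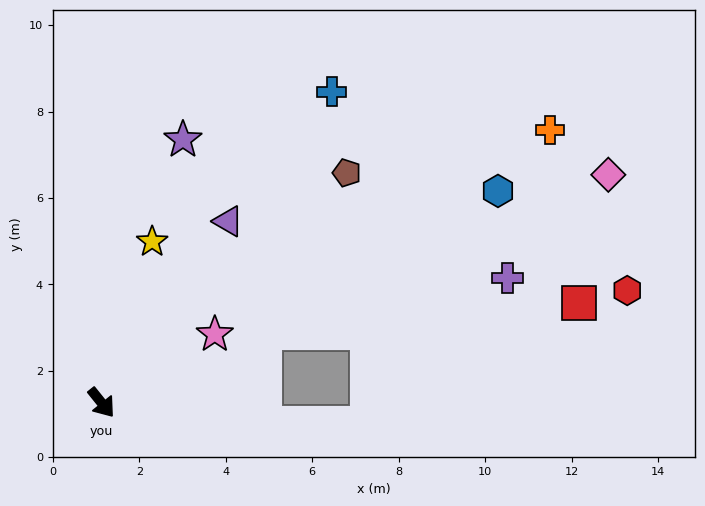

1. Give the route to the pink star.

turn left 82°, forward 3.1 m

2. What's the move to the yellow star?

turn left 124°, forward 3.9 m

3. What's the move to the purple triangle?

turn left 106°, forward 5.1 m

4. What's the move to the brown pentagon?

turn left 94°, forward 7.8 m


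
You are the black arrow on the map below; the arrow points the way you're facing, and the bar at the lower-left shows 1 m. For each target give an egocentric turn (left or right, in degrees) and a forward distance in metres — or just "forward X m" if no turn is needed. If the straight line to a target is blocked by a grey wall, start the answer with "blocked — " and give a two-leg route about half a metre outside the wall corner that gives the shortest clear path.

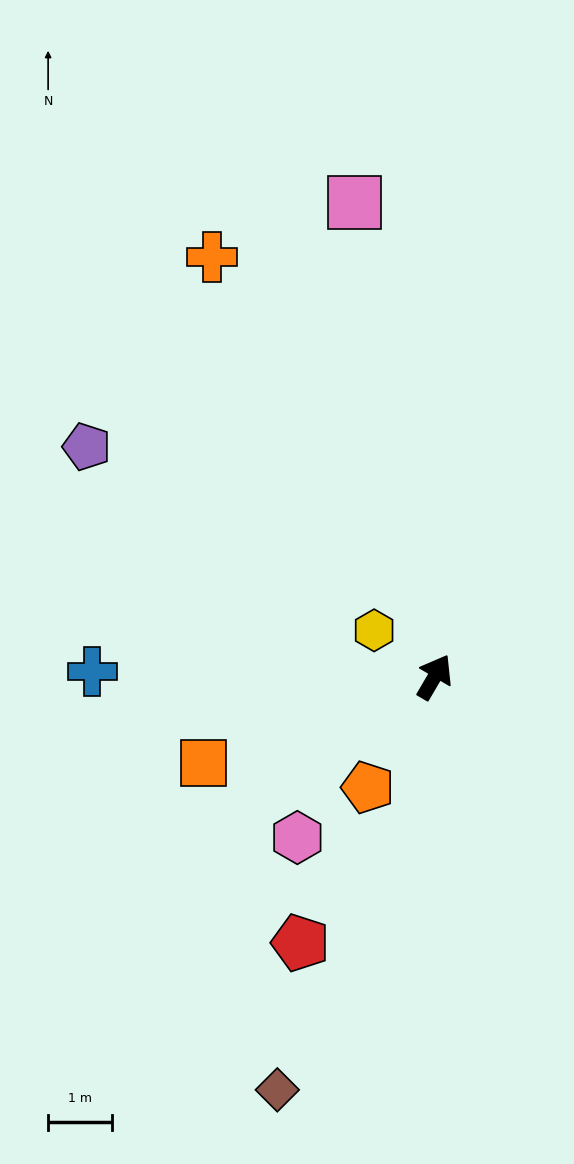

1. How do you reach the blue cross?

turn left 119°, forward 5.4 m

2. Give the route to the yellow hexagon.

turn left 83°, forward 1.2 m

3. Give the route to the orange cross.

turn left 58°, forward 7.5 m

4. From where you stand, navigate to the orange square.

turn left 141°, forward 3.9 m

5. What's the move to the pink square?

turn left 40°, forward 7.6 m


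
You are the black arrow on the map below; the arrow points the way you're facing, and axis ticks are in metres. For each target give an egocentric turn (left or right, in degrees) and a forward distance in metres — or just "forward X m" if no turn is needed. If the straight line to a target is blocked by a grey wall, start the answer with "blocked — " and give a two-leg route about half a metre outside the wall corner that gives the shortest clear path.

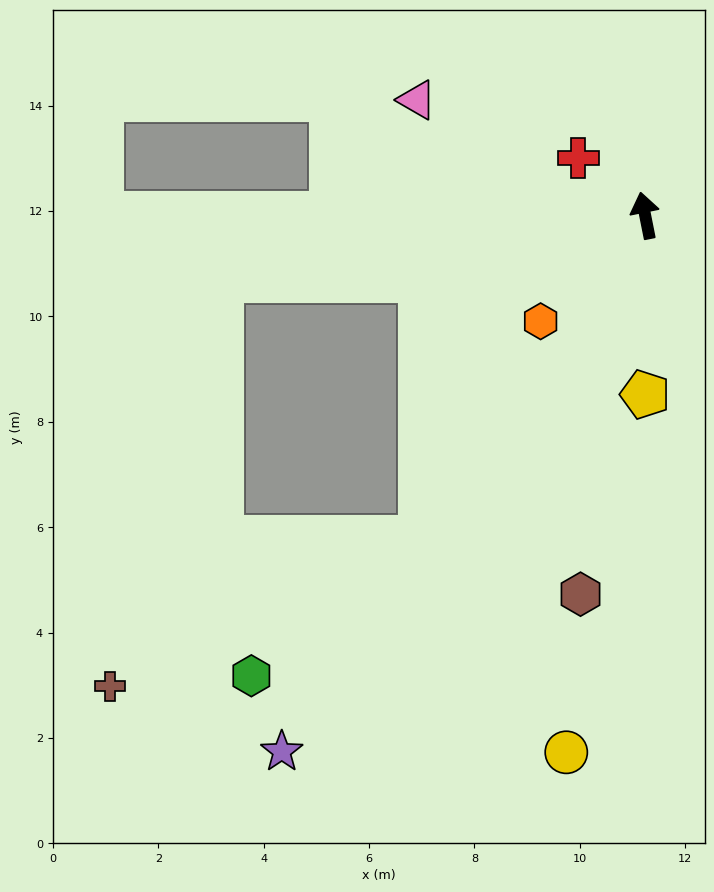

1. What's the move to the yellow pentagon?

turn left 169°, forward 3.4 m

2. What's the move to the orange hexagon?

turn left 124°, forward 2.8 m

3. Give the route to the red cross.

turn left 38°, forward 1.7 m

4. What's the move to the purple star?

turn left 135°, forward 12.3 m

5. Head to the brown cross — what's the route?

blocked — turn left 87°, forward 8.1 m, then turn left 66°, forward 8.0 m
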